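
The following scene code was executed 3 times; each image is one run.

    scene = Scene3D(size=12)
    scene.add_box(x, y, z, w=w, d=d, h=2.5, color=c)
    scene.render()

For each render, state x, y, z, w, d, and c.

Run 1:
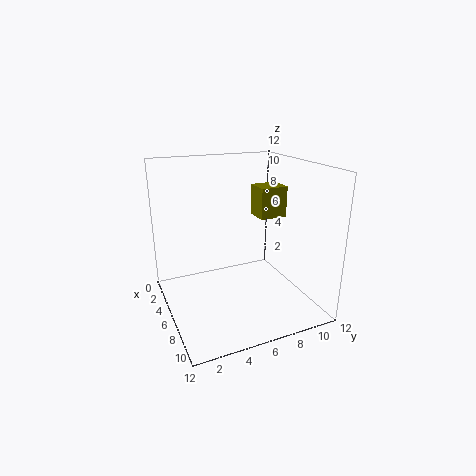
x = 5.25, y = 7.5, z = 7.75, w = 2, d = 2.25, c = 'olive'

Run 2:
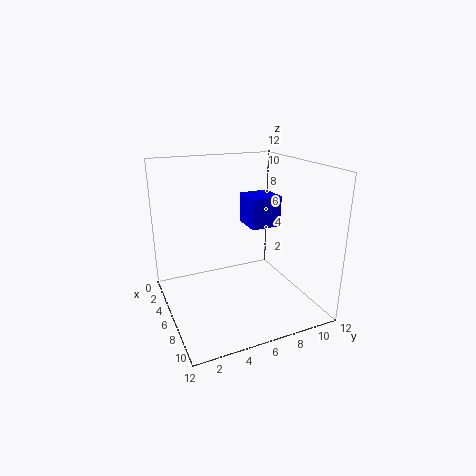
x = 4.75, y = 6.75, z = 7, w = 2.5, d = 2.5, c = 'blue'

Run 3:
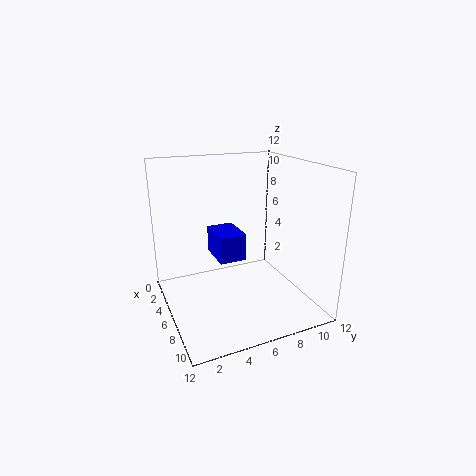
x = 1, y = 5, z = 3, w = 3.5, d = 2.5, c = 'blue'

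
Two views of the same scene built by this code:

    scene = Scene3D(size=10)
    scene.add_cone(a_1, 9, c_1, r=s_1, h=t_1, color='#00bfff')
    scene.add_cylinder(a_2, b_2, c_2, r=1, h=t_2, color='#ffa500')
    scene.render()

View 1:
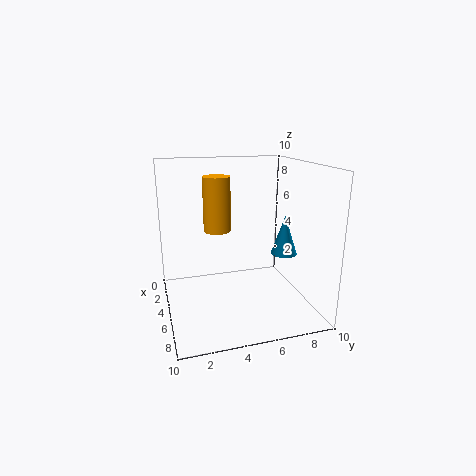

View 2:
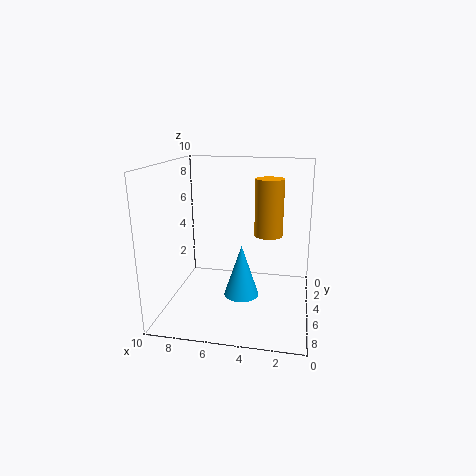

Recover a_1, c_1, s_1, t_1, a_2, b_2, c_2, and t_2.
a_1 = 4
c_1 = 3
s_1 = 1
t_1 = 3
a_2 = 3
b_2 = 4
c_2 = 5
t_2 = 4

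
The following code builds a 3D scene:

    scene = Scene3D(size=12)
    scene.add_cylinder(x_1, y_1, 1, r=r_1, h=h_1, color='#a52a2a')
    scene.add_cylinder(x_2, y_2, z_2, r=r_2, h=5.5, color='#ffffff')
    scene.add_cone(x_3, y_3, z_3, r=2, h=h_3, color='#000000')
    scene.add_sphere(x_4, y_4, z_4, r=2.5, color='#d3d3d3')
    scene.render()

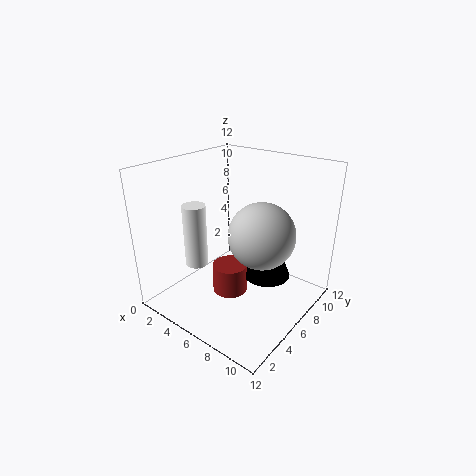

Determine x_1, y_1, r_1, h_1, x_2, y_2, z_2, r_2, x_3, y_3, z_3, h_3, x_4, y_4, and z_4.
x_1 = 5.5, y_1 = 5.5, r_1 = 1.5, h_1 = 2.5, x_2 = 2.5, y_2 = 4.5, z_2 = 3, r_2 = 1, x_3 = 8, y_3 = 7.5, z_3 = 2.5, h_3 = 5, x_4 = 9, y_4 = 5, z_4 = 7.5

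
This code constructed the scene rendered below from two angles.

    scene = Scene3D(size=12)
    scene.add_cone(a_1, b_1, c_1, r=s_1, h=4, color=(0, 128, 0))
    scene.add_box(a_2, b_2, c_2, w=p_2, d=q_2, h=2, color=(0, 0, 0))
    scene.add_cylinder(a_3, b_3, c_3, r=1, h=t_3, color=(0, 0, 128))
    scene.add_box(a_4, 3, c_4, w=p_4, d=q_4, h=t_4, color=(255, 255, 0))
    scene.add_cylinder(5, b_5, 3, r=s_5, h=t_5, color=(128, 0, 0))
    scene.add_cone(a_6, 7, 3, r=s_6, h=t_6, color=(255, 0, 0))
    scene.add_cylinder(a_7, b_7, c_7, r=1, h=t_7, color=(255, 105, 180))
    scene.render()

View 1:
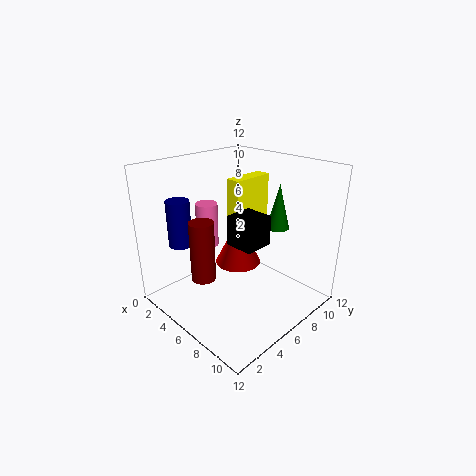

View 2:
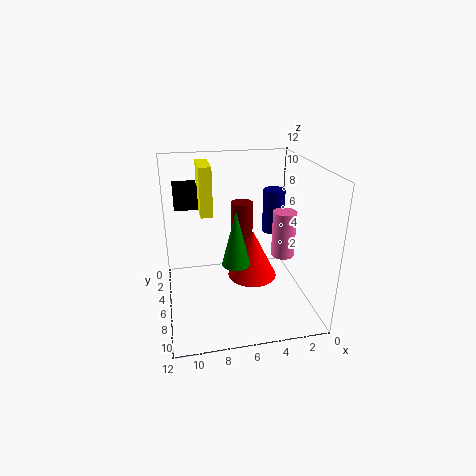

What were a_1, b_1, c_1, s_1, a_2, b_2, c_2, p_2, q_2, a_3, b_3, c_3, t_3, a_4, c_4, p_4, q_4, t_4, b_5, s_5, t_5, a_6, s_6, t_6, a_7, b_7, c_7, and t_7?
a_1 = 7
b_1 = 10
c_1 = 6
s_1 = 1
a_2 = 9
b_2 = 2
c_2 = 8
p_2 = 2
q_2 = 2
a_3 = 2
b_3 = 3
c_3 = 5
t_3 = 4
a_4 = 8
c_4 = 8
p_4 = 1
q_4 = 3
t_4 = 4
b_5 = 3
s_5 = 1
t_5 = 5
a_6 = 5
s_6 = 2
t_6 = 4
a_7 = 2
b_7 = 6
c_7 = 4
t_7 = 4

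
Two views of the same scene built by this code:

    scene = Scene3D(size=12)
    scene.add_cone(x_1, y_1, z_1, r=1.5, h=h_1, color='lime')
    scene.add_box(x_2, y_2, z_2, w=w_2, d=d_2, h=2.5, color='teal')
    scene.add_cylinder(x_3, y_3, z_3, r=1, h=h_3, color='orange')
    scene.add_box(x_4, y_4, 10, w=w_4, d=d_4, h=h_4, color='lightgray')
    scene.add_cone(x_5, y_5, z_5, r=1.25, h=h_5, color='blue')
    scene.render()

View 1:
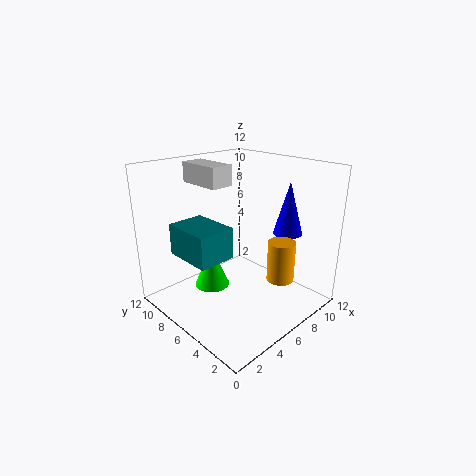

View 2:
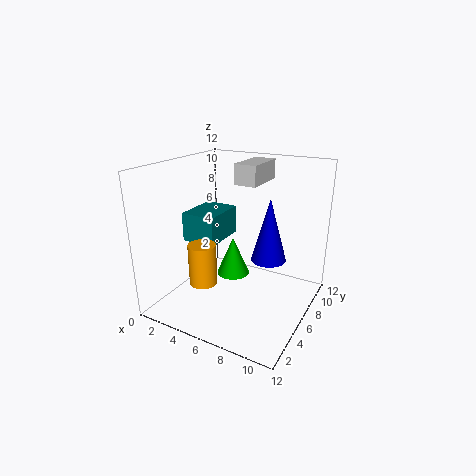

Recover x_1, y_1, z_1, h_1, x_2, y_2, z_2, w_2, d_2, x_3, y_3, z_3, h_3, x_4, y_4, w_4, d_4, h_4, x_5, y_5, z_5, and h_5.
x_1 = 4.5
y_1 = 7.75
z_1 = 1.5
h_1 = 3.5
x_2 = 1.25
y_2 = 4.75
z_2 = 5.25
w_2 = 3
d_2 = 4
x_3 = 5.75
y_3 = 1.25
z_3 = 4.25
h_3 = 3
x_4 = 4.75
y_4 = 7.5
w_4 = 2
d_4 = 4
h_4 = 1.75
x_5 = 9.75
y_5 = 3.75
z_5 = 6
h_5 = 4.5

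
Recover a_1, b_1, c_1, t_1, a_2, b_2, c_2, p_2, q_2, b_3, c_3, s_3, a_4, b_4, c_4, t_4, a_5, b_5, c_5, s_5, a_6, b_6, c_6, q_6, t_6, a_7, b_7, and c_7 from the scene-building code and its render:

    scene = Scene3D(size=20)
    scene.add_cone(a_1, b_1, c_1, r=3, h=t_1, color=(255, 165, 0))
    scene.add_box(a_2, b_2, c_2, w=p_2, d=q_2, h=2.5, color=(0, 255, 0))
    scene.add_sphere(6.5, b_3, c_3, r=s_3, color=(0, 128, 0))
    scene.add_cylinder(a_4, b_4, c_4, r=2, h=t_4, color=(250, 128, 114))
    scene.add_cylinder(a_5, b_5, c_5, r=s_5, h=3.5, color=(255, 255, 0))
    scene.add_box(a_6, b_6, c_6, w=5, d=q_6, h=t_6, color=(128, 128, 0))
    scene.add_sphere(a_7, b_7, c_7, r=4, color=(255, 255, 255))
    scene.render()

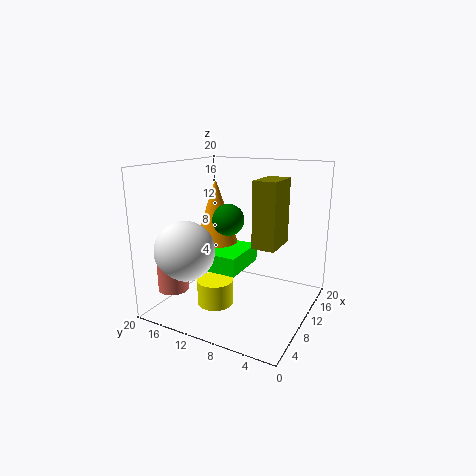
a_1 = 10, b_1 = 13.5, c_1 = 9, t_1 = 9, a_2 = 6, b_2 = 8.5, c_2 = 6, p_2 = 7, q_2 = 6.5, b_3 = 9.5, c_3 = 13.5, s_3 = 2, a_4 = 3, b_4 = 16, c_4 = 4, t_4 = 4.5, a_5 = 7, b_5 = 12, c_5 = 1, s_5 = 2.5, a_6 = 7, b_6 = 3.5, c_6 = 10, q_6 = 3, t_6 = 8.5, a_7 = 4.5, b_7 = 15, c_7 = 9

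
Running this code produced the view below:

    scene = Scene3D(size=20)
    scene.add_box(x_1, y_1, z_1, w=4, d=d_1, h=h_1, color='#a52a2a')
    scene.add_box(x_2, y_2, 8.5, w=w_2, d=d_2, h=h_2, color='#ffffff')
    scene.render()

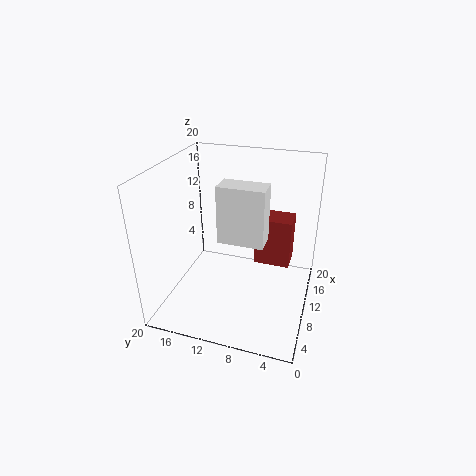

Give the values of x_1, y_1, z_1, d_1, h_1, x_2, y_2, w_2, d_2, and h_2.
x_1 = 14.25
y_1 = 3.25
z_1 = 3.5
d_1 = 5.5
h_1 = 7.5
x_2 = 10.25
y_2 = 6.5
w_2 = 3.5
d_2 = 6.75
h_2 = 8.5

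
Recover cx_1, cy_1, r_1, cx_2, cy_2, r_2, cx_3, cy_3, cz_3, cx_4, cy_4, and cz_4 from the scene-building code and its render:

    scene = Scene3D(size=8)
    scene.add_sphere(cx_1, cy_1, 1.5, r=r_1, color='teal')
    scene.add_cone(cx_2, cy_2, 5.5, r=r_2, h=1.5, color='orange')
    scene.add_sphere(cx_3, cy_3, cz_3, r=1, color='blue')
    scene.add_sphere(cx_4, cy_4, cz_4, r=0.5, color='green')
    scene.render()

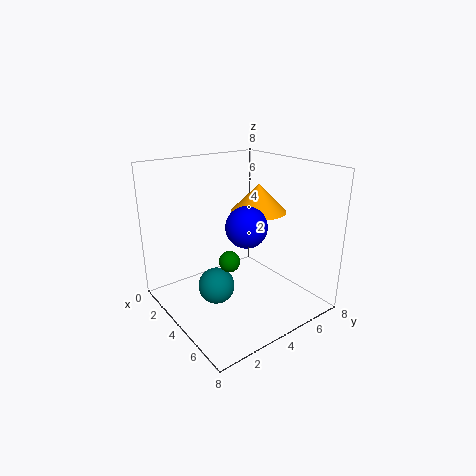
cx_1 = 4
cy_1 = 2.5
r_1 = 1
cx_2 = 4.5
cy_2 = 5
r_2 = 1.5
cx_3 = 6
cy_3 = 3
cz_3 = 5.5
cx_4 = 6
cy_4 = 2
cz_4 = 4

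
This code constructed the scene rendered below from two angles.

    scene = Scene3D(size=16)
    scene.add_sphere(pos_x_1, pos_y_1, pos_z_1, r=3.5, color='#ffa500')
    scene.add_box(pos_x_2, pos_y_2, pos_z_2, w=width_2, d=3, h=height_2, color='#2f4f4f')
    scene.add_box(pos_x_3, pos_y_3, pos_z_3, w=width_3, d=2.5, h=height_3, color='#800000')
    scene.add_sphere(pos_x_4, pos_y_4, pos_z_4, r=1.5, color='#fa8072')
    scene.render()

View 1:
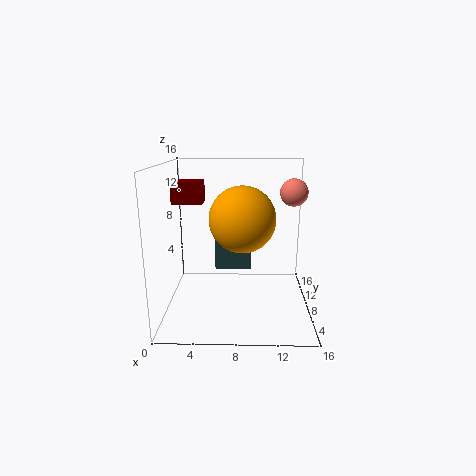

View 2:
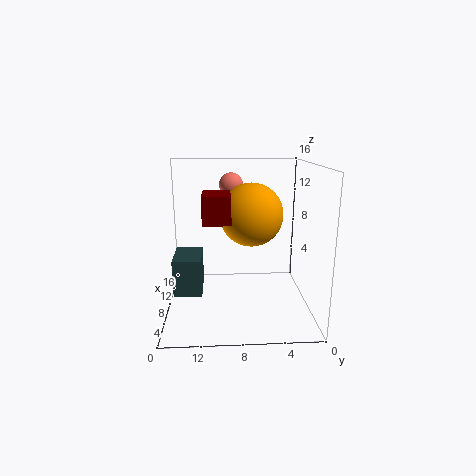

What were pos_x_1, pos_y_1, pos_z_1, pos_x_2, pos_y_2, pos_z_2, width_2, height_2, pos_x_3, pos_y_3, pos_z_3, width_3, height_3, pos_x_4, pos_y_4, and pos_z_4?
pos_x_1 = 8.5, pos_y_1 = 6.5, pos_z_1 = 10.5, pos_x_2 = 5, pos_y_2 = 12, pos_z_2 = 2.5, width_2 = 4.5, height_2 = 4, pos_x_3 = 0.5, pos_y_3 = 9, pos_z_3 = 11.5, width_3 = 3.5, height_3 = 2.5, pos_x_4 = 14, pos_y_4 = 8.5, pos_z_4 = 13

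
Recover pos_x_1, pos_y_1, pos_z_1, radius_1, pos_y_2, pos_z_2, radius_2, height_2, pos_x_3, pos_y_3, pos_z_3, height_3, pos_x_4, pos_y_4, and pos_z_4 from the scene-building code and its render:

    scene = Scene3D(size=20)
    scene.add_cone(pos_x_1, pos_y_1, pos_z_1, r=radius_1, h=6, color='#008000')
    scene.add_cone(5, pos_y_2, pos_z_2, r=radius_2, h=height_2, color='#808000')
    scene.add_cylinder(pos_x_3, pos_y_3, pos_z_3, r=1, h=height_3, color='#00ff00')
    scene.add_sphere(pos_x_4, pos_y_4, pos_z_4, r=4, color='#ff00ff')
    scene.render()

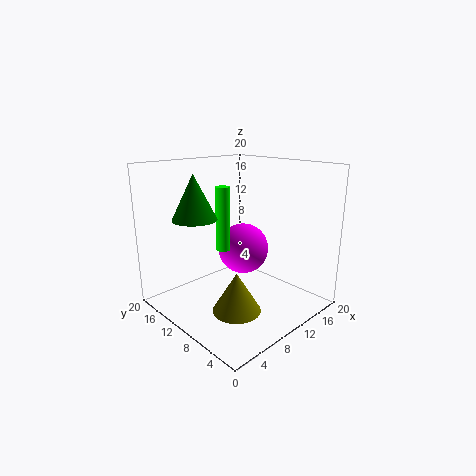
pos_x_1 = 5
pos_y_1 = 13
pos_z_1 = 13
radius_1 = 3
pos_y_2 = 5
pos_z_2 = 3
radius_2 = 3
height_2 = 5
pos_x_3 = 9
pos_y_3 = 12
pos_z_3 = 8
height_3 = 9
pos_x_4 = 15
pos_y_4 = 14
pos_z_4 = 6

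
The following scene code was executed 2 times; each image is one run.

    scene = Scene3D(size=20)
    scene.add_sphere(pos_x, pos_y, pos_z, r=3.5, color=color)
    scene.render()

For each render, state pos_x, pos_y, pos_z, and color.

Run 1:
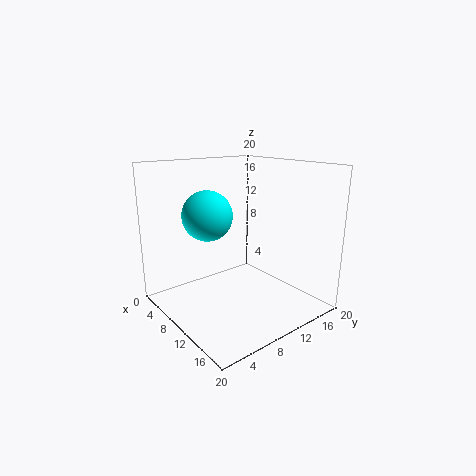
pos_x = 7
pos_y = 7
pos_z = 13
color = 'cyan'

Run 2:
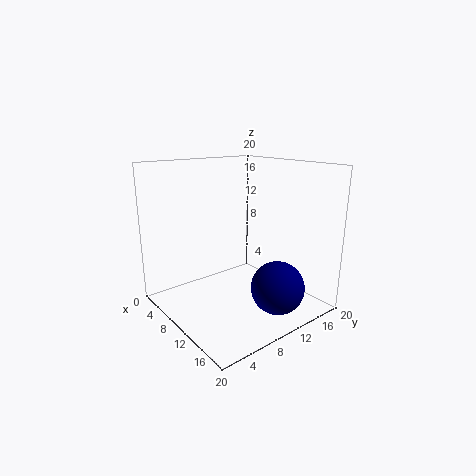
pos_x = 16.5
pos_y = 11.5
pos_z = 4.5
color = 'navy'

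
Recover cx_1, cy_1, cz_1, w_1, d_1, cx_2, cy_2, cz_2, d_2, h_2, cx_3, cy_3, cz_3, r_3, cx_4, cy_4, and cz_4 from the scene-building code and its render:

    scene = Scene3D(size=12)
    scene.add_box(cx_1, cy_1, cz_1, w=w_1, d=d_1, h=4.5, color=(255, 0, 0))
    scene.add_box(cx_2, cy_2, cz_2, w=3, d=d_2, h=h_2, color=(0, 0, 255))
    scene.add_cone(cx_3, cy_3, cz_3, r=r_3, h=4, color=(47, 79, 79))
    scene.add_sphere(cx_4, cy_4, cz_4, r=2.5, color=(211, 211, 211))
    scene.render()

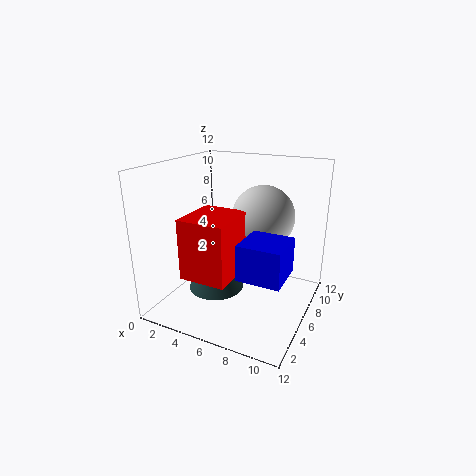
cx_1 = 4
cy_1 = 0.5
cz_1 = 4.5
w_1 = 3.5
d_1 = 4
cx_2 = 8.5
cy_2 = 0.5
cz_2 = 5.5
d_2 = 3
h_2 = 2.5
cx_3 = 3.5
cy_3 = 6.5
cz_3 = 0.5
r_3 = 2.5
cx_4 = 8
cy_4 = 6.5
cz_4 = 8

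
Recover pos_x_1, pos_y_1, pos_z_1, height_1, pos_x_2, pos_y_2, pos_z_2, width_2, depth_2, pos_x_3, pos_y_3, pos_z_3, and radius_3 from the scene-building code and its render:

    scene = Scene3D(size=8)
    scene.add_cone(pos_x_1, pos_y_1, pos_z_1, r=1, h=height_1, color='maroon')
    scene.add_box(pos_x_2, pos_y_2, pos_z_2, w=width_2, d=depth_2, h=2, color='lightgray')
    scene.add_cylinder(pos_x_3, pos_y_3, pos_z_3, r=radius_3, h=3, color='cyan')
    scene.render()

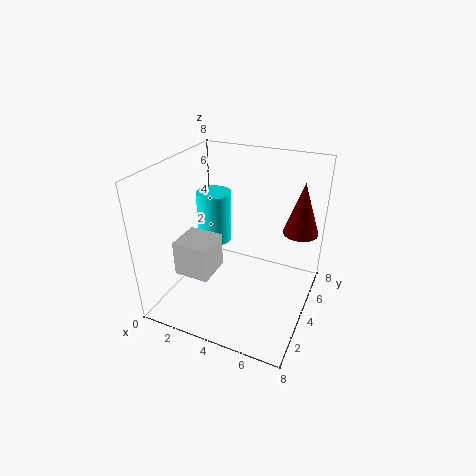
pos_x_1 = 7
pos_y_1 = 6
pos_z_1 = 4
height_1 = 3
pos_x_2 = 1
pos_y_2 = 2
pos_z_2 = 2
width_2 = 2
depth_2 = 2
pos_x_3 = 2
pos_y_3 = 5
pos_z_3 = 3
radius_3 = 1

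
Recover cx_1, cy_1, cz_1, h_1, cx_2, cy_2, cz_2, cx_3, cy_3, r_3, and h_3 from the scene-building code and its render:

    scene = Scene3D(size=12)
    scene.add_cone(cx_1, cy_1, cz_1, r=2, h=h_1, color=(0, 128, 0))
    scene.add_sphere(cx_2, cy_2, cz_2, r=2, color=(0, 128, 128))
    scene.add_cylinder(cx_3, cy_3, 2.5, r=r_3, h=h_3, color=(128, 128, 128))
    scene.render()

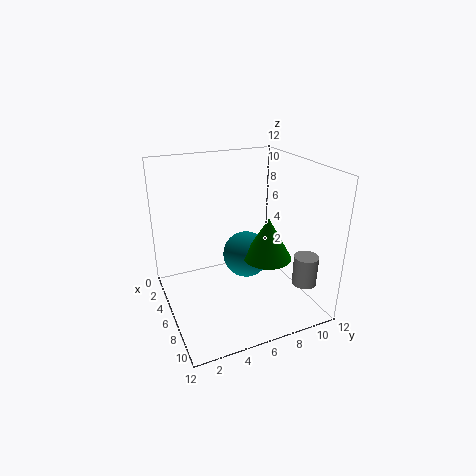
cx_1 = 7.5
cy_1 = 8
cz_1 = 4.5
h_1 = 3.5
cx_2 = 5.5
cy_2 = 7
cz_2 = 4
cx_3 = 9.5
cy_3 = 10.5
r_3 = 1
h_3 = 2.5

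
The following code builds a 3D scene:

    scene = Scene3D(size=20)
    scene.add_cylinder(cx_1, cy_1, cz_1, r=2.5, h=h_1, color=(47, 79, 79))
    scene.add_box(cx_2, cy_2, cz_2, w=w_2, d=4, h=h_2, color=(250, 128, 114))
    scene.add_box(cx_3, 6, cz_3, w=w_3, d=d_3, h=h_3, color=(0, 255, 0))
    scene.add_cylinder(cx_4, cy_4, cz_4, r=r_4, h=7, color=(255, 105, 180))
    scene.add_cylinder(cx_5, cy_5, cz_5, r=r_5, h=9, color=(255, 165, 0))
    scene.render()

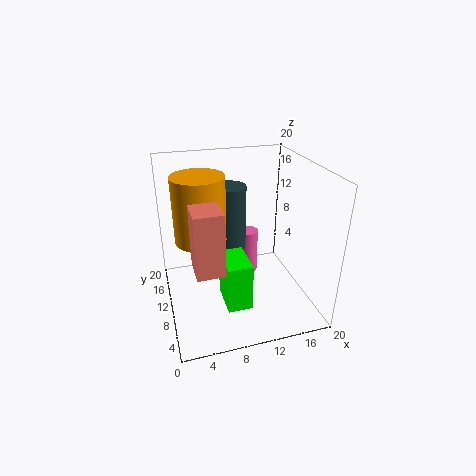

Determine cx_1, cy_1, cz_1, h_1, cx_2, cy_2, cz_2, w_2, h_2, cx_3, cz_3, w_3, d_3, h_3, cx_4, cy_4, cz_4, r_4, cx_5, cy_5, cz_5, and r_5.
cx_1 = 10, cy_1 = 14.5, cz_1 = 6.5, h_1 = 9.5, cx_2 = 3, cy_2 = 3, cz_2 = 9, w_2 = 3.5, h_2 = 8, cx_3 = 7.5, cz_3 = 0.5, w_3 = 3.5, d_3 = 5.5, h_3 = 7, cx_4 = 13, cy_4 = 14.5, cz_4 = 1.5, r_4 = 1.5, cx_5 = 5, cy_5 = 11, cz_5 = 10, r_5 = 3.5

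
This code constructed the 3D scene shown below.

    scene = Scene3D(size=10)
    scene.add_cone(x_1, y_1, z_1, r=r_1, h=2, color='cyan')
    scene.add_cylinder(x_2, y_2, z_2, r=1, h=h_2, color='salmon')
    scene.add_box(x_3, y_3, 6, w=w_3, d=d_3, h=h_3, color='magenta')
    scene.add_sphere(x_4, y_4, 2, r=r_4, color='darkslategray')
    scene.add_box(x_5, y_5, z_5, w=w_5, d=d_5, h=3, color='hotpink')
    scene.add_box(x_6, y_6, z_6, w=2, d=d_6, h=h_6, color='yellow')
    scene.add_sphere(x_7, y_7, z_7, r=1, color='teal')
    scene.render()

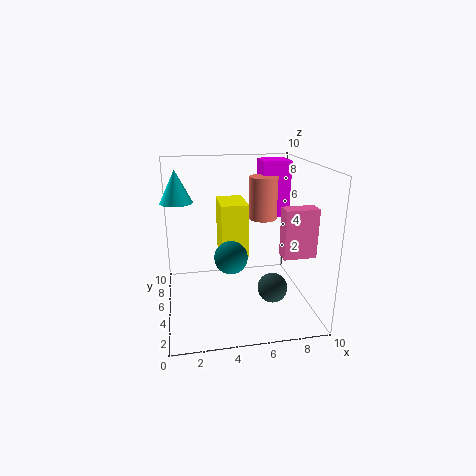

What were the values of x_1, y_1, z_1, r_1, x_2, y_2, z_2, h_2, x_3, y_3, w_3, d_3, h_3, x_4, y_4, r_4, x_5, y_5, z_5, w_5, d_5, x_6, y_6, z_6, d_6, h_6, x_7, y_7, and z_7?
x_1 = 1
y_1 = 4
z_1 = 8
r_1 = 1
x_2 = 7
y_2 = 6
z_2 = 6
h_2 = 3
x_3 = 7
y_3 = 6
w_3 = 2
d_3 = 2
h_3 = 4
x_4 = 7
y_4 = 3
r_4 = 1
x_5 = 7
y_5 = 1
z_5 = 5
w_5 = 2
d_5 = 1
x_6 = 4
y_6 = 6
z_6 = 3
d_6 = 3
h_6 = 4
x_7 = 4
y_7 = 2
z_7 = 5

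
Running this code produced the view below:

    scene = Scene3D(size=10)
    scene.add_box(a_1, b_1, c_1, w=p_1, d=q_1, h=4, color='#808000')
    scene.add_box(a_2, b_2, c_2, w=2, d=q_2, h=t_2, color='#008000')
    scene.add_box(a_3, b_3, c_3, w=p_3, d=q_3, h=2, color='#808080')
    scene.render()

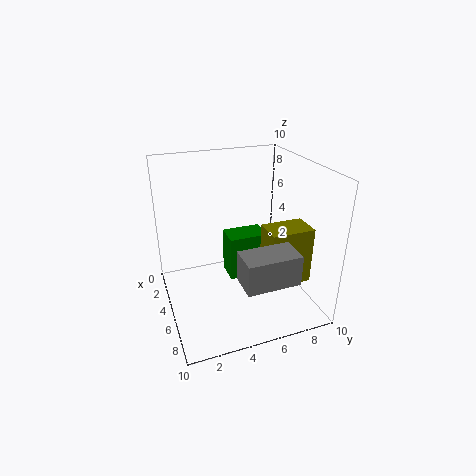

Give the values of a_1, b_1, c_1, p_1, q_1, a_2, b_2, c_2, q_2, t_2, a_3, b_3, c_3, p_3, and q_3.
a_1 = 5.5, b_1 = 6.5, c_1 = 2, p_1 = 2, q_1 = 3, a_2 = 1.5, b_2 = 5, c_2 = 0.5, q_2 = 3, t_2 = 3.5, a_3 = 7.5, b_3 = 4, c_3 = 3.5, p_3 = 2, q_3 = 3.5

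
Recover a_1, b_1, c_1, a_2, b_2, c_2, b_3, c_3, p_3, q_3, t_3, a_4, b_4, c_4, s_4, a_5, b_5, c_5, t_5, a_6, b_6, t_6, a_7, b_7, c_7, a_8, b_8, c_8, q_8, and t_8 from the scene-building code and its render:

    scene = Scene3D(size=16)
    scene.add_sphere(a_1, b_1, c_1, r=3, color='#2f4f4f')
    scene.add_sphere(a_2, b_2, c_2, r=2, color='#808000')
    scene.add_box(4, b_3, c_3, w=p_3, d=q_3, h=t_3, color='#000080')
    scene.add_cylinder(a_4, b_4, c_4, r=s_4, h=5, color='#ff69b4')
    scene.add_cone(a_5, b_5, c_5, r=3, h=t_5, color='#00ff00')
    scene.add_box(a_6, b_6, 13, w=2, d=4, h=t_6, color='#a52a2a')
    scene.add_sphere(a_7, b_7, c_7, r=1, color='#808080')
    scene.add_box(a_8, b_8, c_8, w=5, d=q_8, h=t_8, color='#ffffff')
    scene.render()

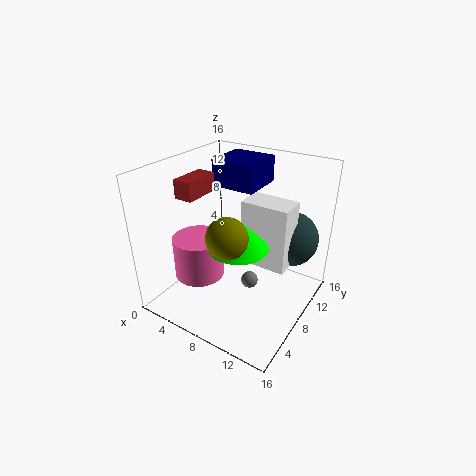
a_1 = 13
b_1 = 11
c_1 = 8
a_2 = 10
b_2 = 3
c_2 = 11
b_3 = 9
c_3 = 13
p_3 = 5
q_3 = 5
t_3 = 3
a_4 = 3
b_4 = 7
c_4 = 2
s_4 = 3
a_5 = 10
b_5 = 5
c_5 = 9
t_5 = 3
a_6 = 3
b_6 = 4
t_6 = 2
a_7 = 9
b_7 = 9
c_7 = 2
a_8 = 9
b_8 = 7
c_8 = 6
q_8 = 3
t_8 = 7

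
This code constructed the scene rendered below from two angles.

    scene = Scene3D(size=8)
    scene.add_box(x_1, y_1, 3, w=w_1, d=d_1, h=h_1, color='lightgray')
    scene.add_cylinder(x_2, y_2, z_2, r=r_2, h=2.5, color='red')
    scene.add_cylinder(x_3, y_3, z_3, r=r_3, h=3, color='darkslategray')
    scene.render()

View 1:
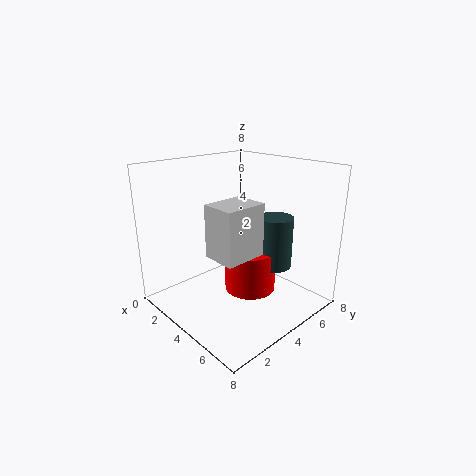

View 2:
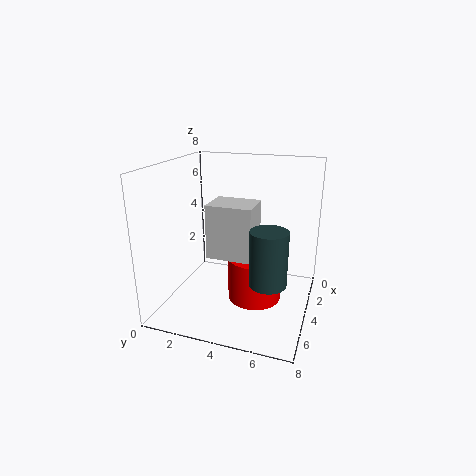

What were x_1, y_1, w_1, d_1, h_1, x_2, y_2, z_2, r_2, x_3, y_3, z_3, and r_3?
x_1 = 3
y_1 = 2.5
w_1 = 2
d_1 = 2.5
h_1 = 3
x_2 = 4
y_2 = 5
z_2 = 0.5
r_2 = 1.5
x_3 = 5
y_3 = 6
z_3 = 2
r_3 = 1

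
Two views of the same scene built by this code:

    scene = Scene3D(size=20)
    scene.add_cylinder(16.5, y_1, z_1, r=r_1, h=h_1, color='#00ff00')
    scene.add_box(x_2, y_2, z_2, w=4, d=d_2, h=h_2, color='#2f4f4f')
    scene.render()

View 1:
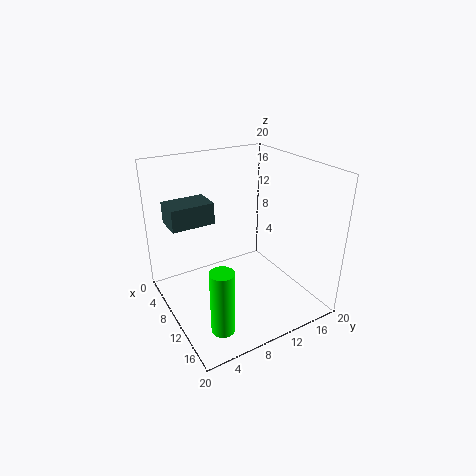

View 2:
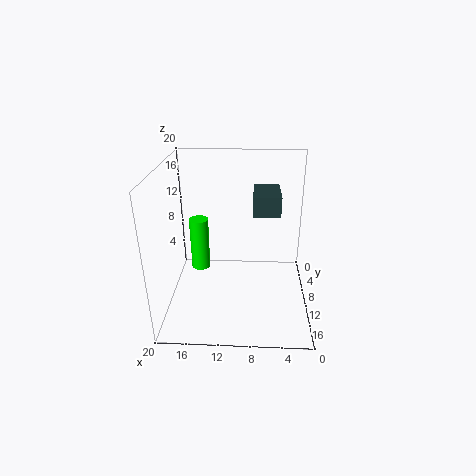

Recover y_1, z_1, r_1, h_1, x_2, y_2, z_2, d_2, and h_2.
y_1 = 4, z_1 = 1.5, r_1 = 1.5, h_1 = 8.5, x_2 = 4, y_2 = 1.5, z_2 = 12, d_2 = 6, h_2 = 3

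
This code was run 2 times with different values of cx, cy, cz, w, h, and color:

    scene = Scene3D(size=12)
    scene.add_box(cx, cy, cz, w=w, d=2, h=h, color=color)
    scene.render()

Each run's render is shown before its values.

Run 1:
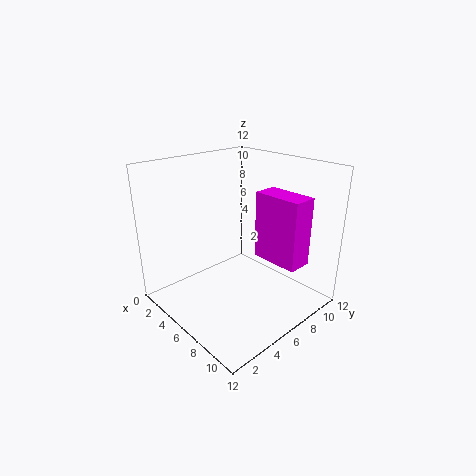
cx = 7
cy = 7
cz = 4.5
w = 4
h = 5.5
color = 'magenta'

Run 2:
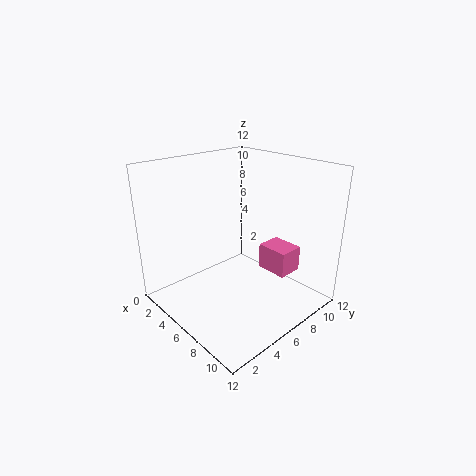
cx = 8
cy = 6.5
cz = 4
w = 2.5
h = 2
color = 'hotpink'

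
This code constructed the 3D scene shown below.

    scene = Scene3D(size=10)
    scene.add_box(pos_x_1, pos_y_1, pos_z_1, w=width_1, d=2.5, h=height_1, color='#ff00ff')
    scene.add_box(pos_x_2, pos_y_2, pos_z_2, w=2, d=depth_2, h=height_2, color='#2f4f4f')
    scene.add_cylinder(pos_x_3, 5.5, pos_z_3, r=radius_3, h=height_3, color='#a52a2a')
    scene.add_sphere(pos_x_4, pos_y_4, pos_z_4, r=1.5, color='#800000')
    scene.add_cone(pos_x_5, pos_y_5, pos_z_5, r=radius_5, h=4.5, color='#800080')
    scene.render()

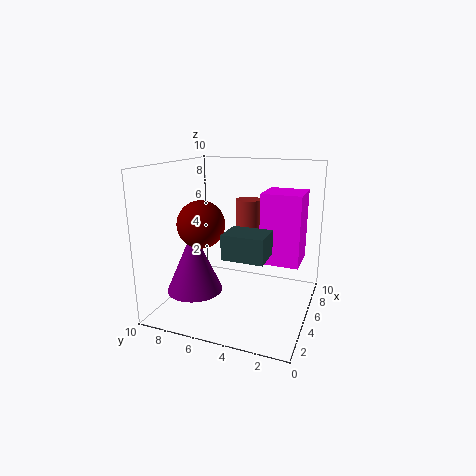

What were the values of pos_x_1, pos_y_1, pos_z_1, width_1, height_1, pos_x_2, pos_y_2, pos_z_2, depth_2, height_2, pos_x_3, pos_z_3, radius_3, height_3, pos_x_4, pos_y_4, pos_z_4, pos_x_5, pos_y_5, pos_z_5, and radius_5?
pos_x_1 = 3.5
pos_y_1 = 0.5
pos_z_1 = 4
width_1 = 2.5
height_1 = 4.5
pos_x_2 = 1
pos_y_2 = 2
pos_z_2 = 5
depth_2 = 2.5
height_2 = 1.5
pos_x_3 = 8.5
pos_z_3 = 3.5
radius_3 = 1
height_3 = 3.5
pos_x_4 = 2.5
pos_y_4 = 6.5
pos_z_4 = 6.5
pos_x_5 = 4
pos_y_5 = 8
pos_z_5 = 1
radius_5 = 2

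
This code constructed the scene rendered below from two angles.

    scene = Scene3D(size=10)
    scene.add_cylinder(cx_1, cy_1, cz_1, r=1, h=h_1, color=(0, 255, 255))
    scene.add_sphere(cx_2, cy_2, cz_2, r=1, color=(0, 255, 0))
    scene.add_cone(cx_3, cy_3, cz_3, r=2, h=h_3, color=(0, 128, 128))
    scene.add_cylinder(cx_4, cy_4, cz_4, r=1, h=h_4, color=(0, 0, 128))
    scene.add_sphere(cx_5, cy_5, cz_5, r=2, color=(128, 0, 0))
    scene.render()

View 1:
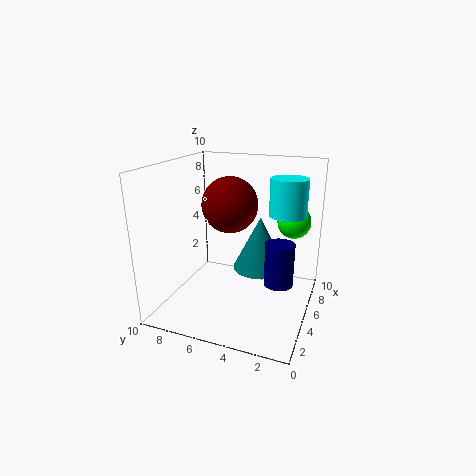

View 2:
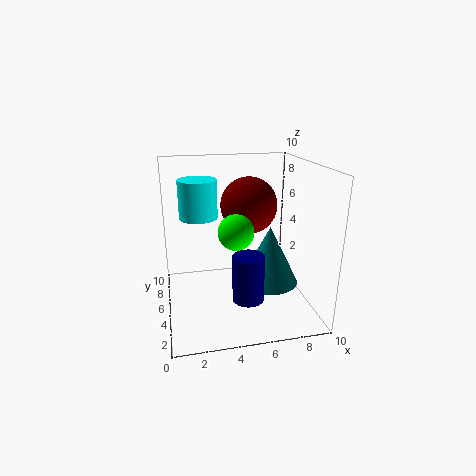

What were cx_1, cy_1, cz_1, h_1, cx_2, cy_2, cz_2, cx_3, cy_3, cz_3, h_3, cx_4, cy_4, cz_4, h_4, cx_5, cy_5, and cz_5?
cx_1 = 2
cy_1 = 1
cz_1 = 8
h_1 = 2
cx_2 = 4
cy_2 = 1
cz_2 = 7
cx_3 = 7
cy_3 = 4
cz_3 = 2
h_3 = 4
cx_4 = 5
cy_4 = 2
cz_4 = 2
h_4 = 3
cx_5 = 6
cy_5 = 6
cz_5 = 7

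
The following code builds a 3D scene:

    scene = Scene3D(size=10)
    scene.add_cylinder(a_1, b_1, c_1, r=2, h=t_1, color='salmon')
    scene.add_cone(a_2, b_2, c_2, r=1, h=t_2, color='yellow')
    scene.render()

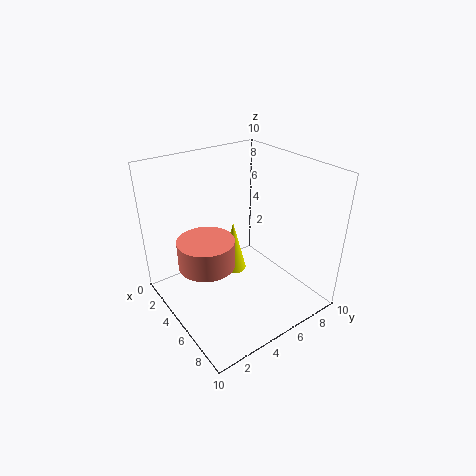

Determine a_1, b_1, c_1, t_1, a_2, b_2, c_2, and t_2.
a_1 = 4, b_1 = 3, c_1 = 3, t_1 = 2, a_2 = 3, b_2 = 6, c_2 = 1, t_2 = 4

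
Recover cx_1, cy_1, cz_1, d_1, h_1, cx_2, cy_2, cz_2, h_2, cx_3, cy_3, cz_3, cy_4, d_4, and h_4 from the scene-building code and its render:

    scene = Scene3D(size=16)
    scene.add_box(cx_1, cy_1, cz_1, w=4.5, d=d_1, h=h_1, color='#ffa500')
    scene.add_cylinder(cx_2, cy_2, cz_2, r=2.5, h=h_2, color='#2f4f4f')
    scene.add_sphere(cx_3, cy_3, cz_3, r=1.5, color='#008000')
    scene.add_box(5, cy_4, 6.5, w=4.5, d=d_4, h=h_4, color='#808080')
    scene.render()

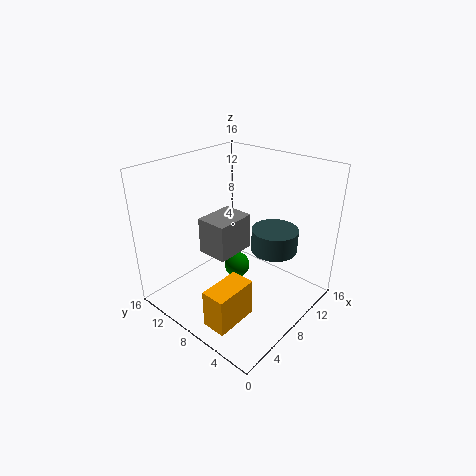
cx_1 = 0.5
cy_1 = 3.5
cz_1 = 2
d_1 = 2.5
h_1 = 4
cx_2 = 10
cy_2 = 4.5
cz_2 = 7
h_2 = 2.5
cx_3 = 9
cy_3 = 9
cz_3 = 3.5
cy_4 = 7.5
d_4 = 3.5
h_4 = 4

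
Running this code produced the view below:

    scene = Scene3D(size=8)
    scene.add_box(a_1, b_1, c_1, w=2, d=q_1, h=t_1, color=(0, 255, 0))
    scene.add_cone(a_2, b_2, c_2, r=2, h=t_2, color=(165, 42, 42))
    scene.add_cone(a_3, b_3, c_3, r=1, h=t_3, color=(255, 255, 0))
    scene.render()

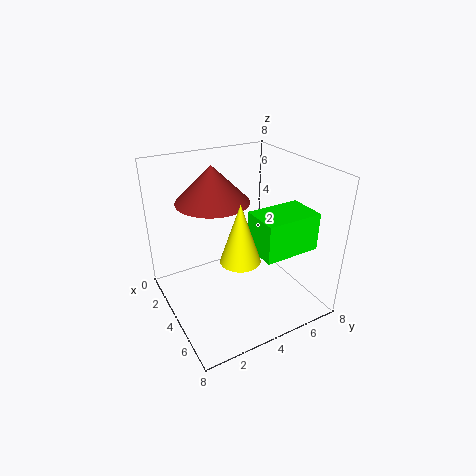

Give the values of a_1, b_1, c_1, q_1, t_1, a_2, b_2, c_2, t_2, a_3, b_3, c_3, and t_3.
a_1 = 5
b_1 = 4
c_1 = 4
q_1 = 3
t_1 = 2
a_2 = 3
b_2 = 3
c_2 = 6
t_2 = 2
a_3 = 6
b_3 = 3
c_3 = 4
t_3 = 3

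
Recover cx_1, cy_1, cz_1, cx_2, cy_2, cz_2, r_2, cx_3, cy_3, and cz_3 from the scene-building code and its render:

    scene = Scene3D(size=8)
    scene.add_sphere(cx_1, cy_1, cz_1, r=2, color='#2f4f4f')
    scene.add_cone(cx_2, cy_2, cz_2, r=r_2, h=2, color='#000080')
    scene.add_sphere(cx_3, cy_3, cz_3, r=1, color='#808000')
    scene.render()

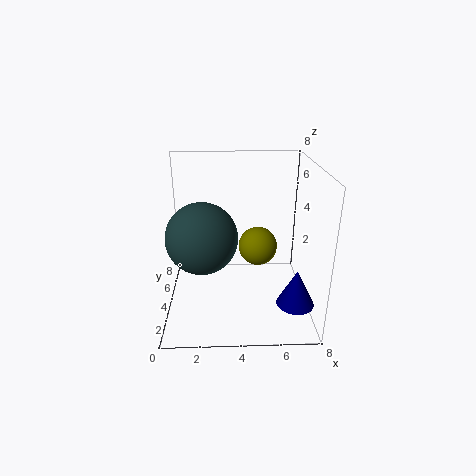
cx_1 = 2
cy_1 = 4
cz_1 = 4
cx_2 = 7
cy_2 = 2
cz_2 = 1
r_2 = 1
cx_3 = 5
cy_3 = 3
cz_3 = 4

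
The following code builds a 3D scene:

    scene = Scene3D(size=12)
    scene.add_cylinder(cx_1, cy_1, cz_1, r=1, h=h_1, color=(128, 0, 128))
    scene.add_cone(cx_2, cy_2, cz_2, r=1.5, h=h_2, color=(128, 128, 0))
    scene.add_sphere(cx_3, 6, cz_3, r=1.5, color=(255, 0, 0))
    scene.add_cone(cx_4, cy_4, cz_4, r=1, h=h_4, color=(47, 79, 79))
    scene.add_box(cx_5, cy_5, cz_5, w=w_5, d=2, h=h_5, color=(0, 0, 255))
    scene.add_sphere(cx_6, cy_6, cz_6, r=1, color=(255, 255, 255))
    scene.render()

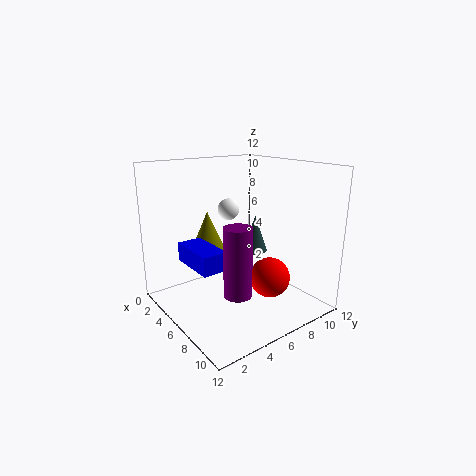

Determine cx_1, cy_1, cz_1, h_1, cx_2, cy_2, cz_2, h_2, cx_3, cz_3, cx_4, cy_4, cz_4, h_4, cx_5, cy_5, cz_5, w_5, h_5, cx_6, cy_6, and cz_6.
cx_1 = 10; cy_1 = 3; cz_1 = 3.5; h_1 = 5; cx_2 = 2; cy_2 = 5.5; cz_2 = 4; h_2 = 3.5; cx_3 = 10; cz_3 = 4; cx_4 = 7; cy_4 = 7; cz_4 = 5; h_4 = 3; cx_5 = 4; cy_5 = 1.5; cz_5 = 4.5; w_5 = 4; h_5 = 1.5; cx_6 = 2.5; cy_6 = 7.5; cz_6 = 7.5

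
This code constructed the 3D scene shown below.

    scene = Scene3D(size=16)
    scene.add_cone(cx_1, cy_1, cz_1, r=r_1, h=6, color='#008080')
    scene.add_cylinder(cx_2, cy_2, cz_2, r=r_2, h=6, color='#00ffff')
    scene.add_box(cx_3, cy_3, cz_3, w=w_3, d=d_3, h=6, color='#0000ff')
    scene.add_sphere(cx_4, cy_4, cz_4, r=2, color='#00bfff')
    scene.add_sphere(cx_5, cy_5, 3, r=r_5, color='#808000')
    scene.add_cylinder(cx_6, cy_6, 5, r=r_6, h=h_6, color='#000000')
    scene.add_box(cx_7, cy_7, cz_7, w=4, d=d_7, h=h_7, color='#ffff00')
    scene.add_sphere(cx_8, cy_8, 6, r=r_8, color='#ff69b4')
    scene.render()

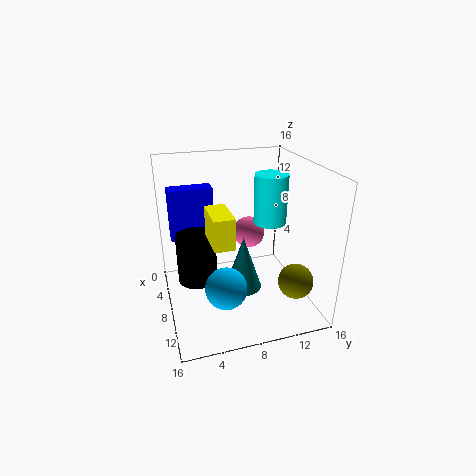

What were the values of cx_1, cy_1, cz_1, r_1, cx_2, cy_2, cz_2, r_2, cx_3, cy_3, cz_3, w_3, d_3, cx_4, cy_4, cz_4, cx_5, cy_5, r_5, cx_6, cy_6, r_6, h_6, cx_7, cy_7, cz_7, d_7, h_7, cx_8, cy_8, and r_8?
cx_1 = 10; cy_1 = 8; cz_1 = 3; r_1 = 2; cx_2 = 5; cy_2 = 13; cz_2 = 8; r_2 = 2; cx_3 = 3; cy_3 = 1; cz_3 = 7; w_3 = 2; d_3 = 5; cx_4 = 14; cy_4 = 5; cz_4 = 6; cx_5 = 11; cy_5 = 14; r_5 = 2; cx_6 = 10; cy_6 = 3; r_6 = 2; h_6 = 5; cx_7 = 10; cy_7 = 4; cz_7 = 10; d_7 = 2; h_7 = 3; cx_8 = 3; cy_8 = 11; r_8 = 2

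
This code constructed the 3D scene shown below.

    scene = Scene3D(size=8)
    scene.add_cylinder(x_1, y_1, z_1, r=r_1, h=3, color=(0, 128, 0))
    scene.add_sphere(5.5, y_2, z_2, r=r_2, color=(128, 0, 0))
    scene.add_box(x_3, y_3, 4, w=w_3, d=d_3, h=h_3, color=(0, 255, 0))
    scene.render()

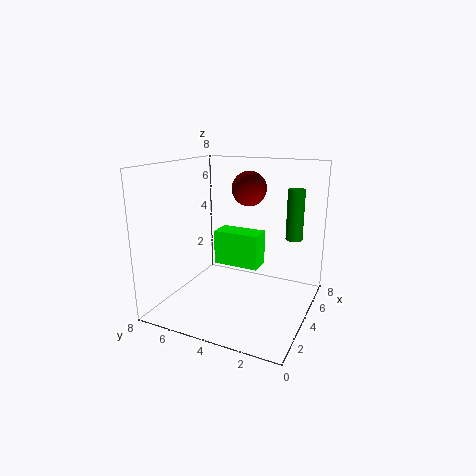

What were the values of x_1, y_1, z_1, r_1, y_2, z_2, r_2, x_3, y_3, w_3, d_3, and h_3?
x_1 = 6.5; y_1 = 1.5; z_1 = 3.5; r_1 = 0.5; y_2 = 4; z_2 = 6.5; r_2 = 1; x_3 = 0.5; y_3 = 1.5; w_3 = 1; d_3 = 2; h_3 = 1.5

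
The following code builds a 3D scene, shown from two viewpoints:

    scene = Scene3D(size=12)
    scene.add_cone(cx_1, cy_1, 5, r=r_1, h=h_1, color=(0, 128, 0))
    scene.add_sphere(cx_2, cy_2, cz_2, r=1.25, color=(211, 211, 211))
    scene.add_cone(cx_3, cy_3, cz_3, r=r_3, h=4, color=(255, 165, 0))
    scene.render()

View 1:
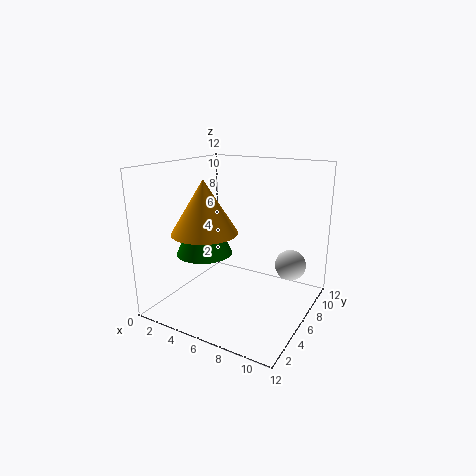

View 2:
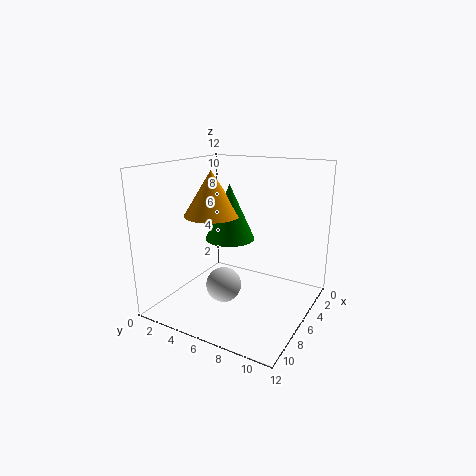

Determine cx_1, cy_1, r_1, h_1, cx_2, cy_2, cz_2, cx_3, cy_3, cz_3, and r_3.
cx_1 = 4
cy_1 = 4
r_1 = 2.25
h_1 = 5
cx_2 = 10.25
cy_2 = 7.25
cz_2 = 4
cx_3 = 5
cy_3 = 2.75
cz_3 = 7.25
r_3 = 2.5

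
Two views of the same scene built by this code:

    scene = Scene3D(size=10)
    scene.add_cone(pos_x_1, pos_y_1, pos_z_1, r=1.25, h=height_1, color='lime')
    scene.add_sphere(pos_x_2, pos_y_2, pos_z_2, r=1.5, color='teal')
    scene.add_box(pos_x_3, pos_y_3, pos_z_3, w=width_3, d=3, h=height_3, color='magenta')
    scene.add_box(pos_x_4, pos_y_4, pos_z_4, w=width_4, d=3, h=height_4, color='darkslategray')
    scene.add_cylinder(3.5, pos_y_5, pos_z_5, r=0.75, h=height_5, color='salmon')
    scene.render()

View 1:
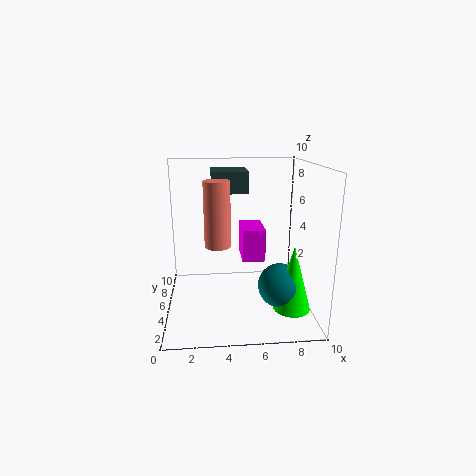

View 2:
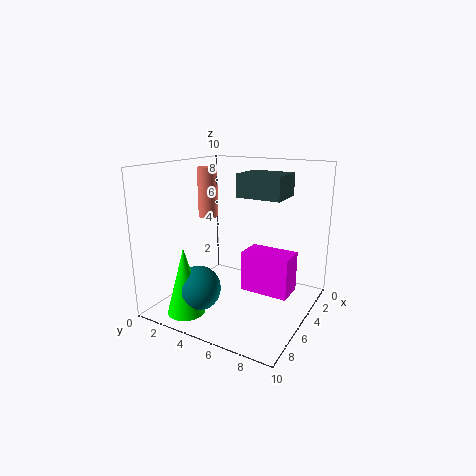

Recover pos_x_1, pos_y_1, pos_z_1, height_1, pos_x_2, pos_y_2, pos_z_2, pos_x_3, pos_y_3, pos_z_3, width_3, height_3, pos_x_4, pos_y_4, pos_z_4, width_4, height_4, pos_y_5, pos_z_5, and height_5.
pos_x_1 = 8.5; pos_y_1 = 3; pos_z_1 = 0.5; height_1 = 4.5; pos_x_2 = 7.75; pos_y_2 = 3.5; pos_z_2 = 2; pos_x_3 = 5.5; pos_y_3 = 6.5; pos_z_3 = 2.5; width_3 = 1.75; height_3 = 2.5; pos_x_4 = 3.25; pos_y_4 = 5.25; pos_z_4 = 8; width_4 = 2.5; height_4 = 1.5; pos_y_5 = 1.5; pos_z_5 = 5.75; height_5 = 3.75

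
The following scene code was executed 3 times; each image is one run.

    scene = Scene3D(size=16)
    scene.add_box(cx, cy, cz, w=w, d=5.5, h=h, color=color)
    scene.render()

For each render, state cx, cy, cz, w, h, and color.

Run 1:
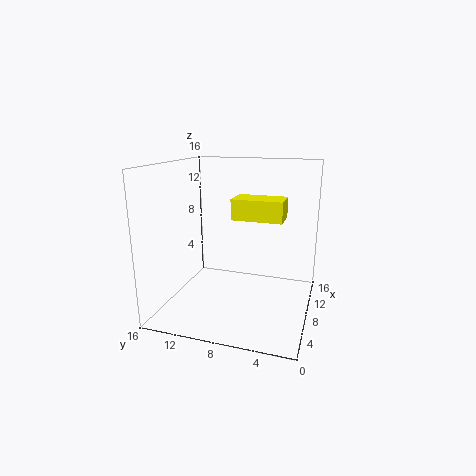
cx = 7
cy = 3
cz = 10.25
w = 3.25
h = 2.25
color = 'yellow'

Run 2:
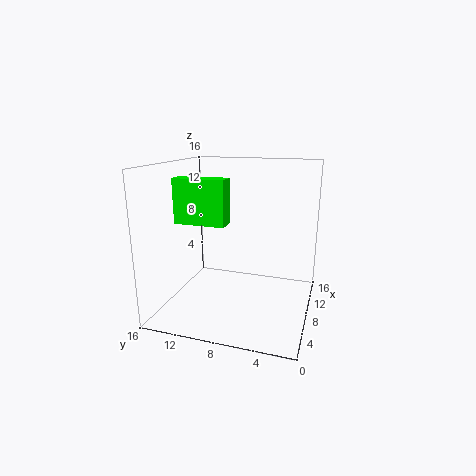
cx = 4.75
cy = 8.5
cz = 10
w = 2
h = 4.75
color = 'lime'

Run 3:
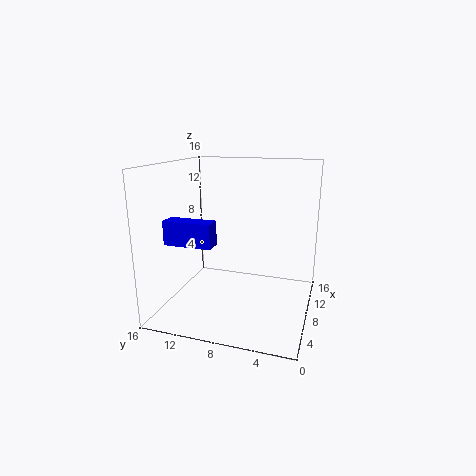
cx = 5.25
cy = 10.25
cz = 7.25
w = 2
h = 2.75
color = 'blue'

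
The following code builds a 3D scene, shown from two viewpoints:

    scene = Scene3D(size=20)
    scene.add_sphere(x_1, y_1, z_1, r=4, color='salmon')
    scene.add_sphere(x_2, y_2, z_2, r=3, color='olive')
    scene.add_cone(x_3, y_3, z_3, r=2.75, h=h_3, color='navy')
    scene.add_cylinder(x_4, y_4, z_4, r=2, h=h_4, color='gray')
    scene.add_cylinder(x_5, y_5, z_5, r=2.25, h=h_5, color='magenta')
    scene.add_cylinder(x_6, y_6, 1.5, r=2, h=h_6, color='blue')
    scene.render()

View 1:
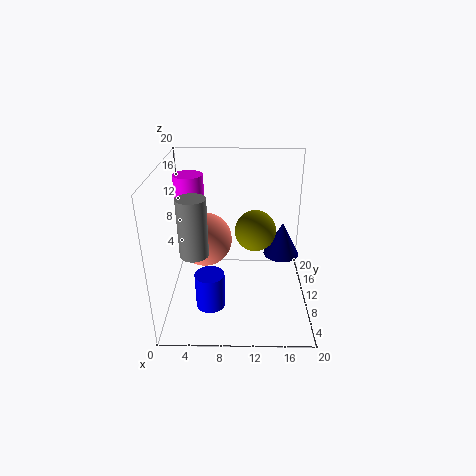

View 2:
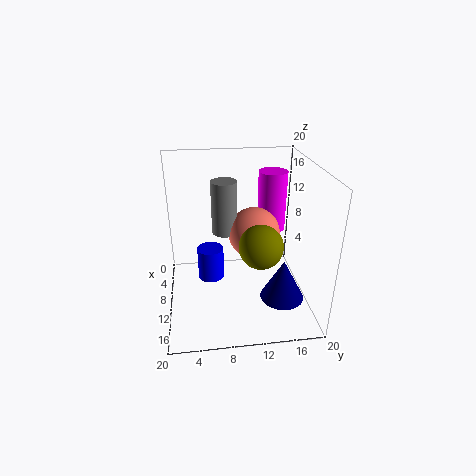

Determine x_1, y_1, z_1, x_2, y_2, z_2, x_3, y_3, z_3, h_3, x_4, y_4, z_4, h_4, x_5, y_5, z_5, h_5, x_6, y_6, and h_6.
x_1 = 5
y_1 = 13.25
z_1 = 8
x_2 = 12.5
y_2 = 12.75
z_2 = 9.75
x_3 = 16.75
y_3 = 14.75
z_3 = 4.75
h_3 = 5.25
x_4 = 4
y_4 = 8.75
z_4 = 8
h_4 = 8.25
x_5 = 2.5
y_5 = 16.5
z_5 = 7.5
h_5 = 9.5
x_6 = 6.25
y_6 = 6.25
h_6 = 5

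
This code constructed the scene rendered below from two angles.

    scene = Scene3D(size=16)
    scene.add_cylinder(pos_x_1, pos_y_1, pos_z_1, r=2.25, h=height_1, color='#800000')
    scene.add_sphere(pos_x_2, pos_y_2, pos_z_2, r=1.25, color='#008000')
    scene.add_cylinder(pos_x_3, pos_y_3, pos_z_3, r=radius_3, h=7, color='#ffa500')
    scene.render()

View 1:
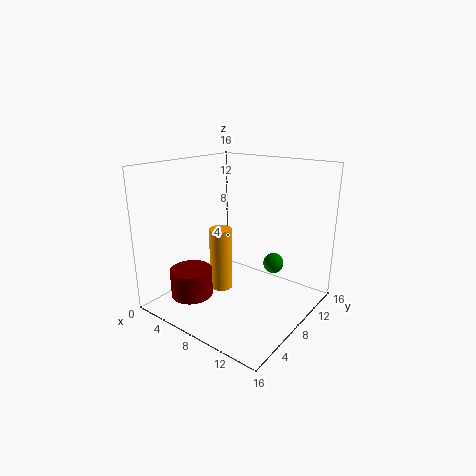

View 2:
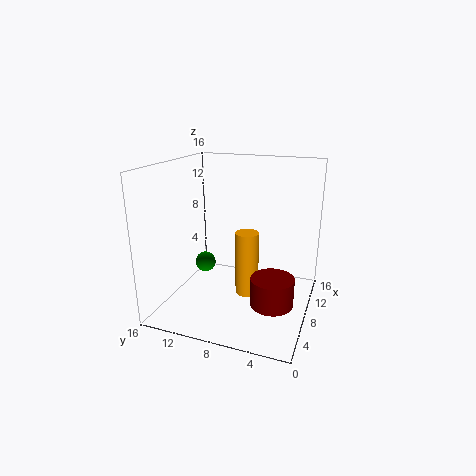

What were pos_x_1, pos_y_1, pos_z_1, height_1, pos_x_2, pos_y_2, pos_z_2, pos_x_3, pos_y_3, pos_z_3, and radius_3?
pos_x_1 = 5.25
pos_y_1 = 3.25
pos_z_1 = 2.25
height_1 = 3
pos_x_2 = 9.75
pos_y_2 = 13
pos_z_2 = 3.5
pos_x_3 = 6.75
pos_y_3 = 6.5
pos_z_3 = 2.25
radius_3 = 1.25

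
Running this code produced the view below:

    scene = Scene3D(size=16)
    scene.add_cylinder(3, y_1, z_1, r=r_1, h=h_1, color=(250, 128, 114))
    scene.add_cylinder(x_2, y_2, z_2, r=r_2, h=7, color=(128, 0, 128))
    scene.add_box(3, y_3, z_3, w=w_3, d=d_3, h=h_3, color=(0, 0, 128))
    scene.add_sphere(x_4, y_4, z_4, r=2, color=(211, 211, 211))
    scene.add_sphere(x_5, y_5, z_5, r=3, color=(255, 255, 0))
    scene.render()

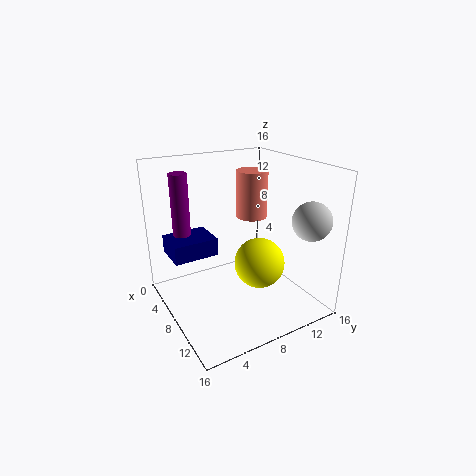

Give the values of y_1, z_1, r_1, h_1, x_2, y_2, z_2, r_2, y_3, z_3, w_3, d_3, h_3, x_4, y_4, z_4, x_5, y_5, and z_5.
y_1 = 13
z_1 = 8
r_1 = 2
h_1 = 6
x_2 = 4
y_2 = 3
z_2 = 8
r_2 = 1
y_3 = 1
z_3 = 6
w_3 = 4
d_3 = 5
h_3 = 2
x_4 = 14
y_4 = 13
z_4 = 11
x_5 = 8
y_5 = 11
z_5 = 4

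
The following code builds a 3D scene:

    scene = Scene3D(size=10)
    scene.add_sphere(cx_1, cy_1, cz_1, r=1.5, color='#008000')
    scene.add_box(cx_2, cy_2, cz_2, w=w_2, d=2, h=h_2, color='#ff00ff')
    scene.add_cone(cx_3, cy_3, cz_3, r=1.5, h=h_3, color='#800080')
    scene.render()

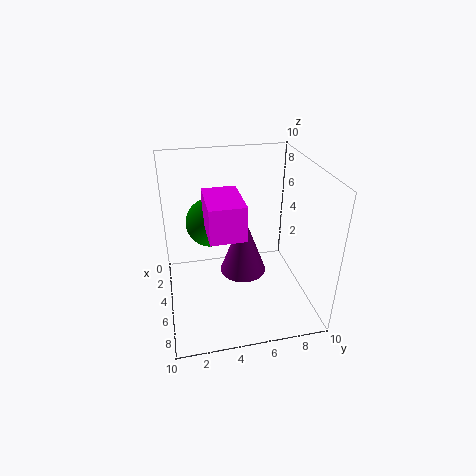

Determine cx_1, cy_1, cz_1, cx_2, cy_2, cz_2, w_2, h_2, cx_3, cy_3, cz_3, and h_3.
cx_1 = 6, cy_1 = 3, cz_1 = 7, cx_2 = 6.5, cy_2 = 2.5, cz_2 = 7.5, w_2 = 3, h_2 = 2, cx_3 = 6.5, cy_3 = 5, cz_3 = 3.5, h_3 = 4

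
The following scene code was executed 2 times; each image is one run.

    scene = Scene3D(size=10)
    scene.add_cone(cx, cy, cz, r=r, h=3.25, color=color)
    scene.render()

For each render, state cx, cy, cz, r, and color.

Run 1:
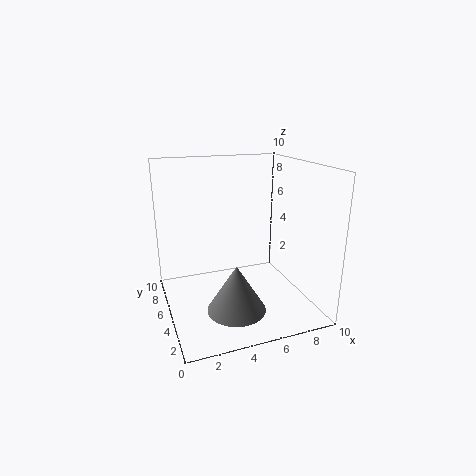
cx = 4.25; cy = 3.25; cz = 0.5; r = 2; color = 'gray'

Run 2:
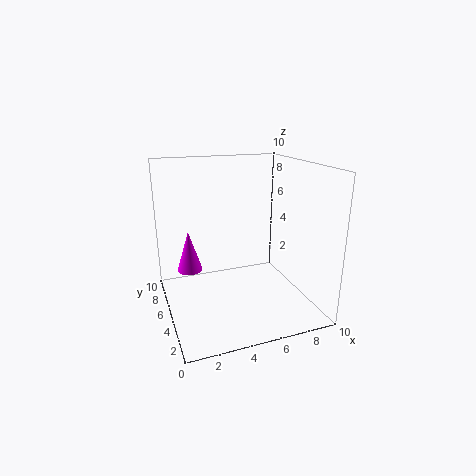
cx = 2.25; cy = 8.75; cz = 1.25; r = 1; color = 'magenta'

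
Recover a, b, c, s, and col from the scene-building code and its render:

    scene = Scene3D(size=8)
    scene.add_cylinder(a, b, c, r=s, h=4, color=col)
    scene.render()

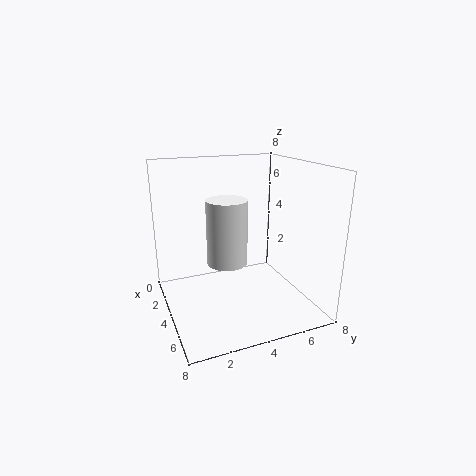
a = 2.25
b = 4
c = 1.75
s = 1.25
col = 'white'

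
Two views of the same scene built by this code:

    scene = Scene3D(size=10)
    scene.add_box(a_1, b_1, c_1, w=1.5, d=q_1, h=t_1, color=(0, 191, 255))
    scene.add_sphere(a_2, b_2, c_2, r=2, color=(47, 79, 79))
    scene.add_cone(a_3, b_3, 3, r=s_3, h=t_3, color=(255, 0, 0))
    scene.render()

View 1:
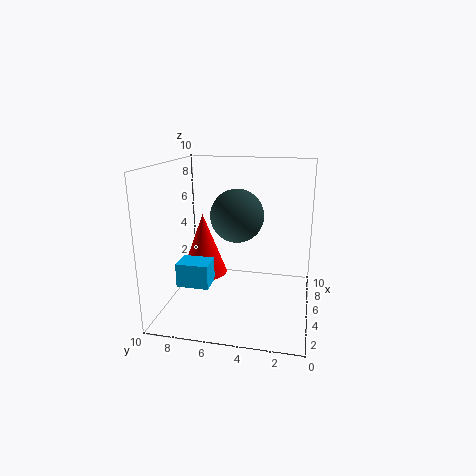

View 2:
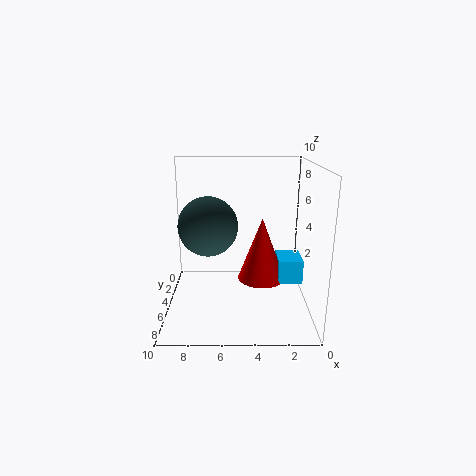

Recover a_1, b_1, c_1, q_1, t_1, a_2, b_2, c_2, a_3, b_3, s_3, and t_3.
a_1 = 1
b_1 = 6
c_1 = 3
q_1 = 2
t_1 = 1.5
a_2 = 7
b_2 = 5.5
c_2 = 6
a_3 = 3.5
b_3 = 7
s_3 = 1.5
t_3 = 4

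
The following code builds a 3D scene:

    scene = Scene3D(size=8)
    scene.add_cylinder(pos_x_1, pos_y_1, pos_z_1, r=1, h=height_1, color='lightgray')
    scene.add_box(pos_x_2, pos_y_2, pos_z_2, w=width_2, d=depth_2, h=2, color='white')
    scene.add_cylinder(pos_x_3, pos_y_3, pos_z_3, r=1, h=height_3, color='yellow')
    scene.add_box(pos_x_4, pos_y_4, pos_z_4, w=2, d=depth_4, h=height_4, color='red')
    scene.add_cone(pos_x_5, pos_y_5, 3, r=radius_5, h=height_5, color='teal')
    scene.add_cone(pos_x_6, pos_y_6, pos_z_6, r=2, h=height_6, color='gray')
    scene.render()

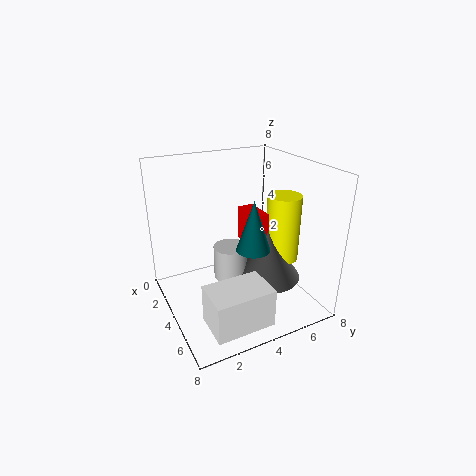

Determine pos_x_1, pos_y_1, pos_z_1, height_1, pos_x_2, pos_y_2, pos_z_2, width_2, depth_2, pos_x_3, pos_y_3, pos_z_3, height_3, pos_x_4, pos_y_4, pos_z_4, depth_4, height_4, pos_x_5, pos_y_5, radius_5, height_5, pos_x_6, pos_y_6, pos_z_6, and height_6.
pos_x_1 = 3, pos_y_1 = 4, pos_z_1 = 1, height_1 = 2, pos_x_2 = 6, pos_y_2 = 1, pos_z_2 = 1, width_2 = 2, depth_2 = 3, pos_x_3 = 4, pos_y_3 = 7, pos_z_3 = 2, height_3 = 4, pos_x_4 = 2, pos_y_4 = 5, pos_z_4 = 3, depth_4 = 1, height_4 = 2, pos_x_5 = 4, pos_y_5 = 5, radius_5 = 1, height_5 = 3, pos_x_6 = 4, pos_y_6 = 6, pos_z_6 = 1, height_6 = 3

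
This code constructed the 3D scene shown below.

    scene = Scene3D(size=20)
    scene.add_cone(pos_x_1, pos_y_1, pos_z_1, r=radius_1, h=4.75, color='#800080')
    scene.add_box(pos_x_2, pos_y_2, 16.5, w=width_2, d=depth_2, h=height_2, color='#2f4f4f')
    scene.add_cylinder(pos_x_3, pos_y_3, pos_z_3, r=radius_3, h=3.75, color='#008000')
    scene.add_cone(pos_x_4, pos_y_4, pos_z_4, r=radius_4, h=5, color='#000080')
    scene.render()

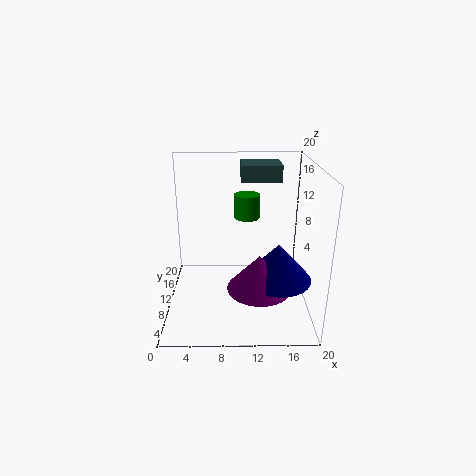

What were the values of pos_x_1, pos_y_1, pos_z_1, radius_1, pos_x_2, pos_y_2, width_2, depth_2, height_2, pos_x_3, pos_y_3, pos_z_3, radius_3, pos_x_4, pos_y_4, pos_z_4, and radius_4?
pos_x_1 = 12.75, pos_y_1 = 6, pos_z_1 = 4.5, radius_1 = 4.25, pos_x_2 = 10.5, pos_y_2 = 14.75, width_2 = 6, depth_2 = 5, height_2 = 2.5, pos_x_3 = 11.5, pos_y_3 = 16.75, pos_z_3 = 10.5, radius_3 = 2, pos_x_4 = 15.25, pos_y_4 = 6.75, pos_z_4 = 5.5, radius_4 = 4.5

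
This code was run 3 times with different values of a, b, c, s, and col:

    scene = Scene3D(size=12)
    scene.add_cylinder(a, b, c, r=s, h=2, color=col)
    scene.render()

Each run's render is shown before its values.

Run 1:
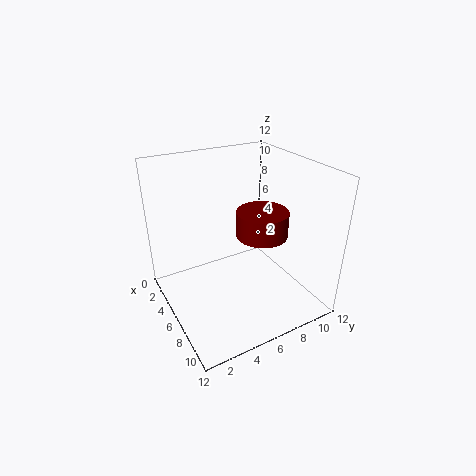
a = 8
b = 7
c = 7
s = 2
col = 'maroon'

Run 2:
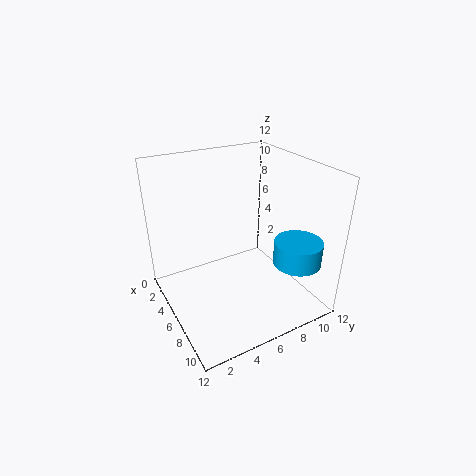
a = 9
b = 10
c = 4
s = 2
col = 'deepskyblue'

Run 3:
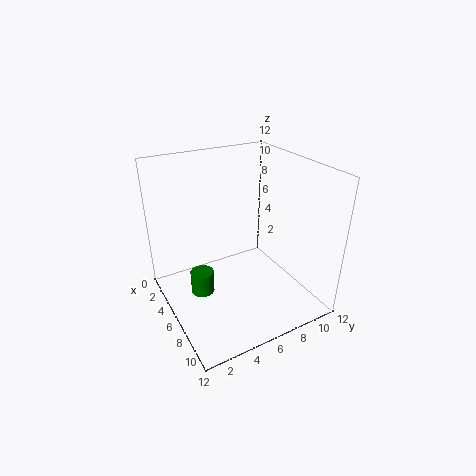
a = 5
b = 3
c = 1
s = 1
col = 'green'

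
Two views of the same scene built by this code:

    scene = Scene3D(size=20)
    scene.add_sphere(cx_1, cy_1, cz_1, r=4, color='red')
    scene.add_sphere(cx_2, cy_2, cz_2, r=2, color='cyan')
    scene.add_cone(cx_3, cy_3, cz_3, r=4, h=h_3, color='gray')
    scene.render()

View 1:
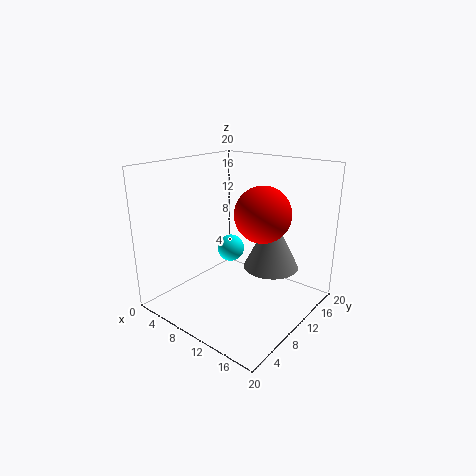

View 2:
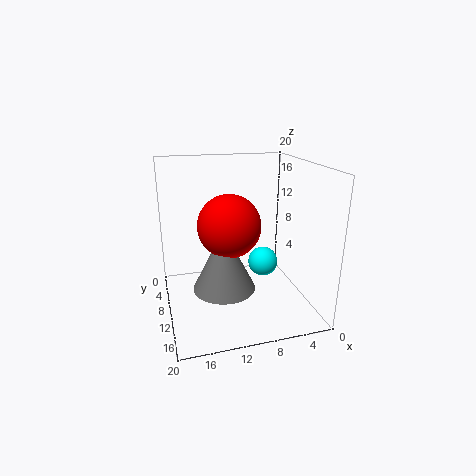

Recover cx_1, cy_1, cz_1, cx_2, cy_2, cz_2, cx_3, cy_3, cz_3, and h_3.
cx_1 = 12; cy_1 = 13; cz_1 = 13; cx_2 = 7; cy_2 = 12; cz_2 = 7; cx_3 = 13; cy_3 = 14; cz_3 = 5; h_3 = 8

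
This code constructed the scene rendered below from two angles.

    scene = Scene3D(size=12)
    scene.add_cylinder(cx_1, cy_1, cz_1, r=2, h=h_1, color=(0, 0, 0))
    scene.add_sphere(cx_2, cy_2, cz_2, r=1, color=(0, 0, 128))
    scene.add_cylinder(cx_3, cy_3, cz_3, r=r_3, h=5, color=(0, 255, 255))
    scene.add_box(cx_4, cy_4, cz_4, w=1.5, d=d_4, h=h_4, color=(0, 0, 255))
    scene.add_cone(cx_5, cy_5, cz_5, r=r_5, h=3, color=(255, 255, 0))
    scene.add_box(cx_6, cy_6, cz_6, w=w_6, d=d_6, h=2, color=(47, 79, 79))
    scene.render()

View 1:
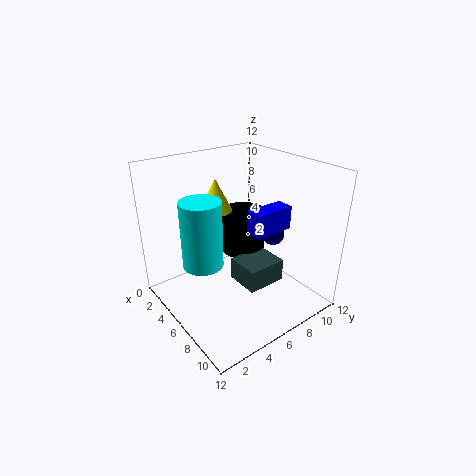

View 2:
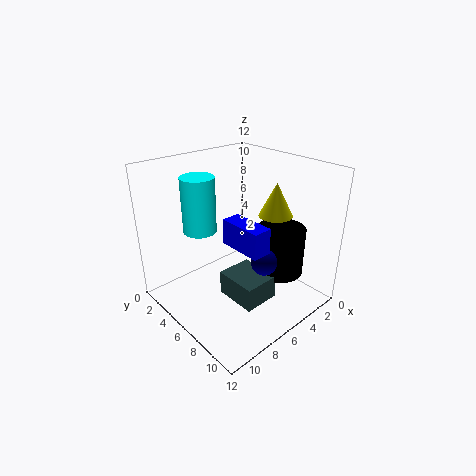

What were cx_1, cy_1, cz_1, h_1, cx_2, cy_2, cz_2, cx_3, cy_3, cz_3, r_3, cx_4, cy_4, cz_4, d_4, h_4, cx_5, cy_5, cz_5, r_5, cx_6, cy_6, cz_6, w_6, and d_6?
cx_1 = 3.5, cy_1 = 8.5, cz_1 = 3, h_1 = 4, cx_2 = 6.5, cy_2 = 9.5, cz_2 = 5.5, cx_3 = 7, cy_3 = 2, cz_3 = 5.5, r_3 = 1.5, cx_4 = 6.5, cy_4 = 6.5, cz_4 = 6.5, d_4 = 3.5, h_4 = 2, cx_5 = 2, cy_5 = 6.5, cz_5 = 7, r_5 = 1.5, cx_6 = 5, cy_6 = 6, cz_6 = 1.5, w_6 = 3, d_6 = 3.5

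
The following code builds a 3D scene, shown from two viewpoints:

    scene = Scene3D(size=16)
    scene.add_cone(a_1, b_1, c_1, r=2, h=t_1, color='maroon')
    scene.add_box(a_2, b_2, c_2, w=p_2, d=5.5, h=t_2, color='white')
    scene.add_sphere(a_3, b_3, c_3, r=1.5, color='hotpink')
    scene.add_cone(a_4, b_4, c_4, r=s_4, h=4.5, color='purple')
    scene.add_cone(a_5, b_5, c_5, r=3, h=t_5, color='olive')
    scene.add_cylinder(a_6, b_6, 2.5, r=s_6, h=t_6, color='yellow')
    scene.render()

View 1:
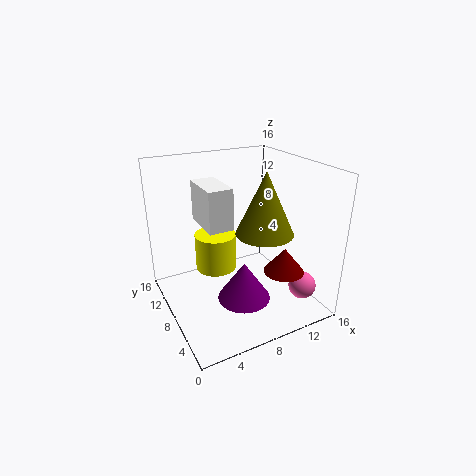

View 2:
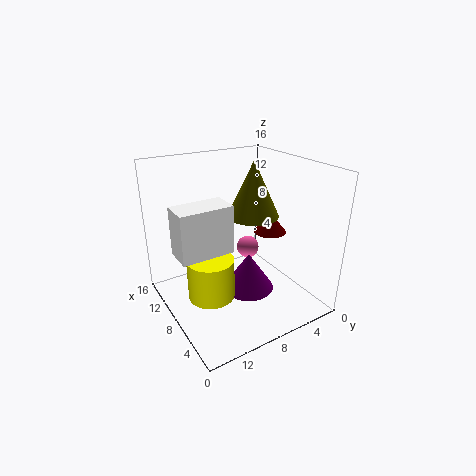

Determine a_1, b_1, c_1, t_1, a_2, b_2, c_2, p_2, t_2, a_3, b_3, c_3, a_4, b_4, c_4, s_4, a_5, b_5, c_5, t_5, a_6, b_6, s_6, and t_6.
a_1 = 10, b_1 = 2, c_1 = 6.5, t_1 = 2.5, a_2 = 5.5, b_2 = 10, c_2 = 8, p_2 = 3, t_2 = 5, a_3 = 13.5, b_3 = 3, c_3 = 3, a_4 = 8, b_4 = 6.5, c_4 = 1, s_4 = 3, a_5 = 9.5, b_5 = 5, c_5 = 9.5, t_5 = 6.5, a_6 = 7, b_6 = 12, s_6 = 2.5, t_6 = 4.5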